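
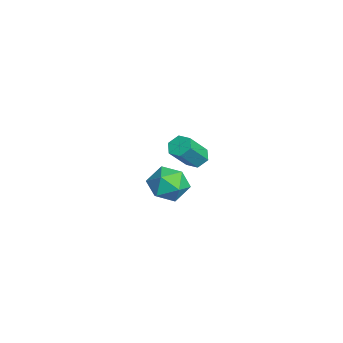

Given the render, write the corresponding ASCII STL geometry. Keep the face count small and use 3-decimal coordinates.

solid 
facet normal 0.011 -0.009 1.000
outer loop
vertex -3.78 -2.633 -1.959
vertex -4.55 -3.62 -1.96
vertex -3.311 -3.793 -1.975
endloop
endfacet
facet normal 0.626 0.243 0.741
outer loop
vertex -3.78 -2.633 -1.959
vertex -3.311 -3.793 -1.975
vertex -2.804 -2.903 -2.694
endloop
endfacet
facet normal 0.478 0.812 0.336
outer loop
vertex -3.78 -2.633 -1.959
vertex -2.804 -2.903 -2.694
vertex -3.73 -2.18 -3.124
endloop
endfacet
facet normal -0.229 0.910 0.344
outer loop
vertex -3.78 -2.633 -1.959
vertex -3.73 -2.18 -3.124
vertex -4.809 -2.623 -2.671
endloop
endfacet
facet normal -0.518 0.403 0.754
outer loop
vertex -3.78 -2.633 -1.959
vertex -4.809 -2.623 -2.671
vertex -4.55 -3.62 -1.96
endloop
endfacet
facet normal 0.911 -0.259 0.322
outer loop
vertex -2.804 -2.903 -2.694
vertex -3.311 -3.793 -1.975
vertex -2.971 -4.057 -3.149
endloop
endfacet
facet normal -0.084 -0.667 0.740
outer loop
vertex -3.311 -3.793 -1.975
vertex -4.55 -3.62 -1.96
vertex -4.05 -4.5 -2.696
endloop
endfacet
facet normal -0.939 0.001 0.343
outer loop
vertex -4.55 -3.62 -1.96
vertex -4.809 -2.623 -2.671
vertex -4.976 -3.777 -3.126
endloop
endfacet
facet normal -0.472 0.821 -0.321
outer loop
vertex -4.809 -2.623 -2.671
vertex -3.73 -2.18 -3.124
vertex -4.469 -2.887 -3.845
endloop
endfacet
facet normal 0.672 0.661 -0.334
outer loop
vertex -3.73 -2.18 -3.124
vertex -2.804 -2.903 -2.694
vertex -3.23 -3.06 -3.86
endloop
endfacet
facet normal 0.229 -0.910 -0.344
outer loop
vertex -4.0 -4.047 -3.861
vertex -2.971 -4.057 -3.149
vertex -4.05 -4.5 -2.696
endloop
endfacet
facet normal -0.478 -0.812 -0.336
outer loop
vertex -4.0 -4.047 -3.861
vertex -4.05 -4.5 -2.696
vertex -4.976 -3.777 -3.126
endloop
endfacet
facet normal -0.626 -0.243 -0.741
outer loop
vertex -4.0 -4.047 -3.861
vertex -4.976 -3.777 -3.126
vertex -4.469 -2.887 -3.845
endloop
endfacet
facet normal -0.011 0.009 -1.000
outer loop
vertex -4.0 -4.047 -3.861
vertex -4.469 -2.887 -3.845
vertex -3.23 -3.06 -3.86
endloop
endfacet
facet normal 0.518 -0.403 -0.754
outer loop
vertex -4.0 -4.047 -3.861
vertex -3.23 -3.06 -3.86
vertex -2.971 -4.057 -3.149
endloop
endfacet
facet normal 0.472 -0.821 0.321
outer loop
vertex -4.05 -4.5 -2.696
vertex -2.971 -4.057 -3.149
vertex -3.311 -3.793 -1.975
endloop
endfacet
facet normal -0.672 -0.661 0.334
outer loop
vertex -4.976 -3.777 -3.126
vertex -4.05 -4.5 -2.696
vertex -4.55 -3.62 -1.96
endloop
endfacet
facet normal -0.911 0.259 -0.322
outer loop
vertex -4.469 -2.887 -3.845
vertex -4.976 -3.777 -3.126
vertex -4.809 -2.623 -2.671
endloop
endfacet
facet normal 0.084 0.667 -0.740
outer loop
vertex -3.23 -3.06 -3.86
vertex -4.469 -2.887 -3.845
vertex -3.73 -2.18 -3.124
endloop
endfacet
facet normal 0.939 -0.001 -0.343
outer loop
vertex -2.971 -4.057 -3.149
vertex -3.23 -3.06 -3.86
vertex -2.804 -2.903 -2.694
endloop
endfacet
facet normal -0.422 0.512 -0.749
outer loop
vertex 2.33 -2.14 2.815
vertex 1.86 -2.627 2.747
vertex 1.749 -2.104 3.167
endloop
endfacet
facet normal 0.304 0.858 0.414
outer loop
vertex 2.33 -2.14 2.815
vertex 1.749 -2.104 3.167
vertex 3.11 -3.086 4.2
endloop
endfacet
facet normal 0.304 0.858 0.414
outer loop
vertex 3.11 -3.086 4.2
vertex 1.749 -2.104 3.167
vertex 2.529 -3.05 4.552
endloop
endfacet
facet normal 0.422 -0.511 0.749
outer loop
vertex 3.11 -3.086 4.2
vertex 2.529 -3.05 4.552
vertex 2.64 -3.573 4.133
endloop
endfacet
facet normal -0.421 0.512 -0.749
outer loop
vertex 1.749 -2.104 3.167
vertex 1.86 -2.627 2.747
vertex 1.279 -2.59 3.099
endloop
endfacet
facet normal -0.587 0.476 0.655
outer loop
vertex 1.749 -2.104 3.167
vertex 1.279 -2.59 3.099
vertex 2.529 -3.05 4.552
endloop
endfacet
facet normal -0.587 0.476 0.655
outer loop
vertex 2.529 -3.05 4.552
vertex 1.279 -2.59 3.099
vertex 2.059 -3.537 4.485
endloop
endfacet
facet normal 0.422 -0.511 0.749
outer loop
vertex 2.529 -3.05 4.552
vertex 2.059 -3.537 4.485
vertex 2.64 -3.573 4.133
endloop
endfacet
facet normal -0.422 0.510 -0.750
outer loop
vertex 1.279 -2.59 3.099
vertex 1.86 -2.627 2.747
vertex 1.39 -3.114 2.68
endloop
endfacet
facet normal -0.892 -0.382 0.241
outer loop
vertex 1.279 -2.59 3.099
vertex 1.39 -3.114 2.68
vertex 2.059 -3.537 4.485
endloop
endfacet
facet normal -0.892 -0.383 0.241
outer loop
vertex 2.059 -3.537 4.485
vertex 1.39 -3.114 2.68
vertex 2.17 -4.06 4.065
endloop
endfacet
facet normal 0.422 -0.512 0.749
outer loop
vertex 2.059 -3.537 4.485
vertex 2.17 -4.06 4.065
vertex 2.64 -3.573 4.133
endloop
endfacet
facet normal -0.422 0.511 -0.749
outer loop
vertex 1.39 -3.114 2.68
vertex 1.86 -2.627 2.747
vertex 1.971 -3.15 2.328
endloop
endfacet
facet normal -0.304 -0.858 -0.414
outer loop
vertex 1.39 -3.114 2.68
vertex 1.971 -3.15 2.328
vertex 2.17 -4.06 4.065
endloop
endfacet
facet normal -0.304 -0.858 -0.414
outer loop
vertex 2.17 -4.06 4.065
vertex 1.971 -3.15 2.328
vertex 2.751 -4.096 3.713
endloop
endfacet
facet normal 0.422 -0.512 0.749
outer loop
vertex 2.17 -4.06 4.065
vertex 2.751 -4.096 3.713
vertex 2.64 -3.573 4.133
endloop
endfacet
facet normal -0.422 0.511 -0.749
outer loop
vertex 1.971 -3.15 2.328
vertex 1.86 -2.627 2.747
vertex 2.441 -2.663 2.395
endloop
endfacet
facet normal 0.587 -0.476 -0.655
outer loop
vertex 1.971 -3.15 2.328
vertex 2.441 -2.663 2.395
vertex 2.751 -4.096 3.713
endloop
endfacet
facet normal 0.587 -0.476 -0.655
outer loop
vertex 2.751 -4.096 3.713
vertex 2.441 -2.663 2.395
vertex 3.221 -3.61 3.781
endloop
endfacet
facet normal 0.421 -0.512 0.749
outer loop
vertex 2.751 -4.096 3.713
vertex 3.221 -3.61 3.781
vertex 2.64 -3.573 4.133
endloop
endfacet
facet normal -0.422 0.512 -0.749
outer loop
vertex 2.441 -2.663 2.395
vertex 1.86 -2.627 2.747
vertex 2.33 -2.14 2.815
endloop
endfacet
facet normal 0.892 0.383 -0.241
outer loop
vertex 2.441 -2.663 2.395
vertex 2.33 -2.14 2.815
vertex 3.221 -3.61 3.781
endloop
endfacet
facet normal 0.892 0.382 -0.241
outer loop
vertex 3.221 -3.61 3.781
vertex 2.33 -2.14 2.815
vertex 3.11 -3.086 4.2
endloop
endfacet
facet normal 0.422 -0.510 0.750
outer loop
vertex 3.221 -3.61 3.781
vertex 3.11 -3.086 4.2
vertex 2.64 -3.573 4.133
endloop
endfacet

endsolid


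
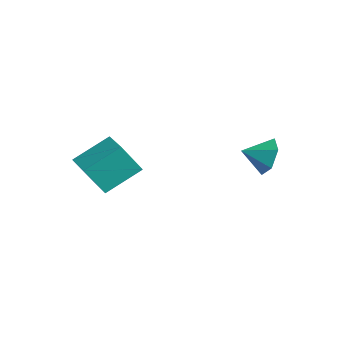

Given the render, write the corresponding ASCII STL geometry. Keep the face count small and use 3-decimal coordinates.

solid 
facet normal 0.234 0.901 -0.366
outer loop
vertex 2.798 3.44 2.577
vertex 2.528 3.842 3.394
vertex 3.428 3.561 3.278
endloop
endfacet
facet normal 0.450 -0.855 -0.257
outer loop
vertex 2.798 3.44 2.577
vertex 3.428 3.561 3.278
vertex 2.252 2.778 3.826
endloop
endfacet
facet normal 0.234 0.901 -0.366
outer loop
vertex 3.428 3.561 3.278
vertex 2.528 3.842 3.394
vertex 3.157 3.963 4.095
endloop
endfacet
facet normal 0.629 -0.594 0.501
outer loop
vertex 3.428 3.561 3.278
vertex 3.157 3.963 4.095
vertex 2.252 2.778 3.826
endloop
endfacet
facet normal 0.233 0.901 -0.365
outer loop
vertex 3.157 3.963 4.095
vertex 2.528 3.842 3.394
vertex 2.257 4.243 4.212
endloop
endfacet
facet normal 0.046 -0.255 0.966
outer loop
vertex 3.157 3.963 4.095
vertex 2.257 4.243 4.212
vertex 2.252 2.778 3.826
endloop
endfacet
facet normal 0.233 0.902 -0.365
outer loop
vertex 2.257 4.243 4.212
vertex 2.528 3.842 3.394
vertex 1.627 4.122 3.511
endloop
endfacet
facet normal -0.717 -0.175 0.675
outer loop
vertex 2.257 4.243 4.212
vertex 1.627 4.122 3.511
vertex 2.252 2.778 3.826
endloop
endfacet
facet normal 0.233 0.901 -0.366
outer loop
vertex 1.627 4.122 3.511
vertex 2.528 3.842 3.394
vertex 1.898 3.72 2.693
endloop
endfacet
facet normal -0.896 -0.436 -0.083
outer loop
vertex 1.627 4.122 3.511
vertex 1.898 3.72 2.693
vertex 2.252 2.778 3.826
endloop
endfacet
facet normal 0.233 0.901 -0.366
outer loop
vertex 1.898 3.72 2.693
vertex 2.528 3.842 3.394
vertex 2.798 3.44 2.577
endloop
endfacet
facet normal -0.312 -0.776 -0.548
outer loop
vertex 1.898 3.72 2.693
vertex 2.798 3.44 2.577
vertex 2.252 2.778 3.826
endloop
endfacet
facet normal -0.994 0.031 -0.100
outer loop
vertex -3.349 -2.353 1.458
vertex -3.398 -0.66 2.465
vertex -3.174 -1.475 -0.01
endloop
endfacet
facet normal 0.024 -0.859 -0.511
outer loop
vertex -1.722 -1.52 0.135
vertex -3.349 -2.353 1.458
vertex -3.174 -1.475 -0.01
endloop
endfacet
facet normal -0.995 0.031 -0.100
outer loop
vertex -3.174 -1.475 -0.01
vertex -3.398 -0.66 2.465
vertex -3.223 0.218 0.996
endloop
endfacet
facet normal 0.101 0.510 -0.854
outer loop
vertex -3.223 0.218 0.996
vertex -1.722 -1.52 0.135
vertex -3.174 -1.475 -0.01
endloop
endfacet
facet normal -0.101 -0.511 0.854
outer loop
vertex -3.349 -2.353 1.458
vertex -1.946 -0.705 2.61
vertex -3.398 -0.66 2.465
endloop
endfacet
facet normal 0.025 -0.859 -0.511
outer loop
vertex -1.897 -2.398 1.604
vertex -3.349 -2.353 1.458
vertex -1.722 -1.52 0.135
endloop
endfacet
facet normal -0.102 -0.510 0.854
outer loop
vertex -1.897 -2.398 1.604
vertex -1.946 -0.705 2.61
vertex -3.349 -2.353 1.458
endloop
endfacet
facet normal -0.024 0.859 0.511
outer loop
vertex -3.398 -0.66 2.465
vertex -1.946 -0.705 2.61
vertex -3.223 0.218 0.996
endloop
endfacet
facet normal 0.102 0.511 -0.854
outer loop
vertex -1.771 0.173 1.142
vertex -1.722 -1.52 0.135
vertex -3.223 0.218 0.996
endloop
endfacet
facet normal -0.025 0.859 0.511
outer loop
vertex -3.223 0.218 0.996
vertex -1.946 -0.705 2.61
vertex -1.771 0.173 1.142
endloop
endfacet
facet normal 0.995 -0.031 0.100
outer loop
vertex -1.771 0.173 1.142
vertex -1.897 -2.398 1.604
vertex -1.722 -1.52 0.135
endloop
endfacet
facet normal 0.994 -0.031 0.100
outer loop
vertex -1.946 -0.705 2.61
vertex -1.897 -2.398 1.604
vertex -1.771 0.173 1.142
endloop
endfacet

endsolid


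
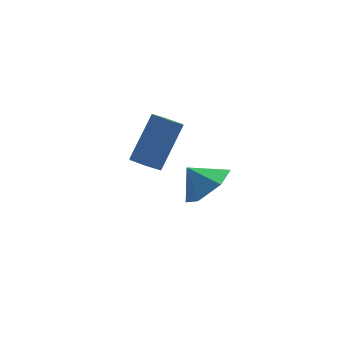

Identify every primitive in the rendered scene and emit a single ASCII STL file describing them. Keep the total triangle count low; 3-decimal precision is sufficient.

solid 
facet normal 0.530 -0.489 -0.693
outer loop
vertex -1.336 -0.951 1.779
vertex -2.144 -0.944 1.156
vertex -1.472 -0.177 1.129
endloop
endfacet
facet normal 0.312 0.642 0.700
outer loop
vertex -1.336 -0.951 1.779
vertex -1.472 -0.177 1.129
vertex -2.716 -0.416 1.904
endloop
endfacet
facet normal 0.530 -0.489 -0.693
outer loop
vertex -1.472 -0.177 1.129
vertex -2.144 -0.944 1.156
vertex -2.28 -0.17 0.506
endloop
endfacet
facet normal -0.101 0.985 0.142
outer loop
vertex -1.472 -0.177 1.129
vertex -2.28 -0.17 0.506
vertex -2.716 -0.416 1.904
endloop
endfacet
facet normal 0.531 -0.489 -0.693
outer loop
vertex -2.28 -0.17 0.506
vertex -2.144 -0.944 1.156
vertex -2.951 -0.937 0.533
endloop
endfacet
facet normal -0.749 0.651 -0.119
outer loop
vertex -2.28 -0.17 0.506
vertex -2.951 -0.937 0.533
vertex -2.716 -0.416 1.904
endloop
endfacet
facet normal 0.530 -0.489 -0.692
outer loop
vertex -2.951 -0.937 0.533
vertex -2.144 -0.944 1.156
vertex -2.816 -1.711 1.183
endloop
endfacet
facet normal -0.984 -0.023 0.177
outer loop
vertex -2.951 -0.937 0.533
vertex -2.816 -1.711 1.183
vertex -2.716 -0.416 1.904
endloop
endfacet
facet normal 0.530 -0.489 -0.693
outer loop
vertex -2.816 -1.711 1.183
vertex -2.144 -0.944 1.156
vertex -2.008 -1.718 1.806
endloop
endfacet
facet normal -0.570 -0.366 0.736
outer loop
vertex -2.816 -1.711 1.183
vertex -2.008 -1.718 1.806
vertex -2.716 -0.416 1.904
endloop
endfacet
facet normal 0.530 -0.489 -0.693
outer loop
vertex -2.008 -1.718 1.806
vertex -2.144 -0.944 1.156
vertex -1.336 -0.951 1.779
endloop
endfacet
facet normal 0.078 -0.033 0.996
outer loop
vertex -2.008 -1.718 1.806
vertex -1.336 -0.951 1.779
vertex -2.716 -0.416 1.904
endloop
endfacet
facet normal -0.549 -0.376 -0.747
outer loop
vertex -2.674 2.191 -0.293
vertex -3.059 2.763 -0.298
vertex -2.495 2.724 -0.693
endloop
endfacet
facet normal 0.794 -0.512 -0.327
outer loop
vertex -2.674 2.191 -0.293
vertex -2.495 2.724 -0.693
vertex -1.515 2.984 1.282
endloop
endfacet
facet normal 0.795 -0.510 -0.327
outer loop
vertex -1.515 2.984 1.282
vertex -2.495 2.724 -0.693
vertex -1.337 3.518 0.882
endloop
endfacet
facet normal 0.550 0.376 0.746
outer loop
vertex -1.515 2.984 1.282
vertex -1.337 3.518 0.882
vertex -1.901 3.557 1.278
endloop
endfacet
facet normal -0.549 -0.376 -0.747
outer loop
vertex -2.495 2.724 -0.693
vertex -3.059 2.763 -0.298
vertex -2.88 3.296 -0.698
endloop
endfacet
facet normal 0.622 0.413 -0.665
outer loop
vertex -2.495 2.724 -0.693
vertex -2.88 3.296 -0.698
vertex -1.337 3.518 0.882
endloop
endfacet
facet normal 0.622 0.414 -0.665
outer loop
vertex -1.337 3.518 0.882
vertex -2.88 3.296 -0.698
vertex -1.722 4.09 0.878
endloop
endfacet
facet normal 0.550 0.375 0.746
outer loop
vertex -1.337 3.518 0.882
vertex -1.722 4.09 0.878
vertex -1.901 3.557 1.278
endloop
endfacet
facet normal -0.550 -0.375 -0.746
outer loop
vertex -2.88 3.296 -0.698
vertex -3.059 2.763 -0.298
vertex -3.445 3.336 -0.302
endloop
endfacet
facet normal -0.172 0.925 -0.339
outer loop
vertex -2.88 3.296 -0.698
vertex -3.445 3.336 -0.302
vertex -1.722 4.09 0.878
endloop
endfacet
facet normal -0.173 0.925 -0.338
outer loop
vertex -1.722 4.09 0.878
vertex -3.445 3.336 -0.302
vertex -2.286 4.129 1.273
endloop
endfacet
facet normal 0.549 0.376 0.747
outer loop
vertex -1.722 4.09 0.878
vertex -2.286 4.129 1.273
vertex -1.901 3.557 1.278
endloop
endfacet
facet normal -0.550 -0.376 -0.746
outer loop
vertex -3.445 3.336 -0.302
vertex -3.059 2.763 -0.298
vertex -3.623 2.802 0.098
endloop
endfacet
facet normal -0.795 0.511 0.328
outer loop
vertex -3.445 3.336 -0.302
vertex -3.623 2.802 0.098
vertex -2.286 4.129 1.273
endloop
endfacet
facet normal -0.795 0.512 0.326
outer loop
vertex -2.286 4.129 1.273
vertex -3.623 2.802 0.098
vertex -2.465 3.596 1.673
endloop
endfacet
facet normal 0.549 0.376 0.747
outer loop
vertex -2.286 4.129 1.273
vertex -2.465 3.596 1.673
vertex -1.901 3.557 1.278
endloop
endfacet
facet normal -0.550 -0.375 -0.746
outer loop
vertex -3.623 2.802 0.098
vertex -3.059 2.763 -0.298
vertex -3.238 2.23 0.102
endloop
endfacet
facet normal -0.621 -0.414 0.665
outer loop
vertex -3.623 2.802 0.098
vertex -3.238 2.23 0.102
vertex -2.465 3.596 1.673
endloop
endfacet
facet normal -0.622 -0.413 0.665
outer loop
vertex -2.465 3.596 1.673
vertex -3.238 2.23 0.102
vertex -2.08 3.024 1.678
endloop
endfacet
facet normal 0.549 0.376 0.747
outer loop
vertex -2.465 3.596 1.673
vertex -2.08 3.024 1.678
vertex -1.901 3.557 1.278
endloop
endfacet
facet normal -0.549 -0.376 -0.747
outer loop
vertex -3.238 2.23 0.102
vertex -3.059 2.763 -0.298
vertex -2.674 2.191 -0.293
endloop
endfacet
facet normal 0.173 -0.925 0.339
outer loop
vertex -3.238 2.23 0.102
vertex -2.674 2.191 -0.293
vertex -2.08 3.024 1.678
endloop
endfacet
facet normal 0.172 -0.925 0.339
outer loop
vertex -2.08 3.024 1.678
vertex -2.674 2.191 -0.293
vertex -1.515 2.984 1.282
endloop
endfacet
facet normal 0.550 0.375 0.746
outer loop
vertex -2.08 3.024 1.678
vertex -1.515 2.984 1.282
vertex -1.901 3.557 1.278
endloop
endfacet

endsolid


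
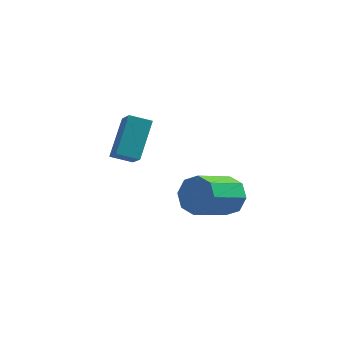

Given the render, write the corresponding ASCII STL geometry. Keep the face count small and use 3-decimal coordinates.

solid 
facet normal 0.609 0.601 -0.517
outer loop
vertex 4.718 -0.731 -0.017
vertex 4.146 -0.791 -0.761
vertex 4.212 -0.219 -0.018
endloop
endfacet
facet normal 0.367 0.364 0.856
outer loop
vertex 4.718 -0.731 -0.017
vertex 4.212 -0.219 -0.018
vertex 3.446 -1.988 1.064
endloop
endfacet
facet normal 0.368 0.364 0.856
outer loop
vertex 3.446 -1.988 1.064
vertex 4.212 -0.219 -0.018
vertex 2.94 -1.477 1.064
endloop
endfacet
facet normal -0.608 -0.602 0.518
outer loop
vertex 3.446 -1.988 1.064
vertex 2.94 -1.477 1.064
vertex 2.874 -2.049 0.321
endloop
endfacet
facet normal 0.608 0.602 -0.517
outer loop
vertex 4.212 -0.219 -0.018
vertex 4.146 -0.791 -0.761
vertex 3.668 -0.043 -0.453
endloop
endfacet
facet normal -0.238 0.760 0.605
outer loop
vertex 4.212 -0.219 -0.018
vertex 3.668 -0.043 -0.453
vertex 2.94 -1.477 1.064
endloop
endfacet
facet normal -0.237 0.760 0.605
outer loop
vertex 2.94 -1.477 1.064
vertex 3.668 -0.043 -0.453
vertex 2.396 -1.3 0.628
endloop
endfacet
facet normal -0.610 -0.601 0.517
outer loop
vertex 2.94 -1.477 1.064
vertex 2.396 -1.3 0.628
vertex 2.874 -2.049 0.321
endloop
endfacet
facet normal 0.608 0.602 -0.518
outer loop
vertex 3.668 -0.043 -0.453
vertex 4.146 -0.791 -0.761
vertex 3.403 -0.305 -1.069
endloop
endfacet
facet normal -0.703 0.711 -0.000
outer loop
vertex 3.668 -0.043 -0.453
vertex 3.403 -0.305 -1.069
vertex 2.396 -1.3 0.628
endloop
endfacet
facet normal -0.703 0.711 -0.000
outer loop
vertex 2.396 -1.3 0.628
vertex 3.403 -0.305 -1.069
vertex 2.131 -1.562 0.013
endloop
endfacet
facet normal -0.609 -0.601 0.518
outer loop
vertex 2.396 -1.3 0.628
vertex 2.131 -1.562 0.013
vertex 2.874 -2.049 0.321
endloop
endfacet
facet normal 0.608 0.602 -0.518
outer loop
vertex 3.403 -0.305 -1.069
vertex 4.146 -0.791 -0.761
vertex 3.574 -0.852 -1.504
endloop
endfacet
facet normal -0.757 0.245 -0.606
outer loop
vertex 3.403 -0.305 -1.069
vertex 3.574 -0.852 -1.504
vertex 2.131 -1.562 0.013
endloop
endfacet
facet normal -0.757 0.246 -0.605
outer loop
vertex 2.131 -1.562 0.013
vertex 3.574 -0.852 -1.504
vertex 2.302 -2.109 -0.423
endloop
endfacet
facet normal -0.609 -0.602 0.517
outer loop
vertex 2.131 -1.562 0.013
vertex 2.302 -2.109 -0.423
vertex 2.874 -2.049 0.321
endloop
endfacet
facet normal 0.608 0.602 -0.518
outer loop
vertex 3.574 -0.852 -1.504
vertex 4.146 -0.791 -0.761
vertex 4.08 -1.363 -1.504
endloop
endfacet
facet normal -0.368 -0.364 -0.856
outer loop
vertex 3.574 -0.852 -1.504
vertex 4.08 -1.363 -1.504
vertex 2.302 -2.109 -0.423
endloop
endfacet
facet normal -0.367 -0.365 -0.856
outer loop
vertex 2.302 -2.109 -0.423
vertex 4.08 -1.363 -1.504
vertex 2.808 -2.621 -0.422
endloop
endfacet
facet normal -0.609 -0.601 0.517
outer loop
vertex 2.302 -2.109 -0.423
vertex 2.808 -2.621 -0.422
vertex 2.874 -2.049 0.321
endloop
endfacet
facet normal 0.610 0.601 -0.517
outer loop
vertex 4.08 -1.363 -1.504
vertex 4.146 -0.791 -0.761
vertex 4.624 -1.54 -1.068
endloop
endfacet
facet normal 0.237 -0.760 -0.605
outer loop
vertex 4.08 -1.363 -1.504
vertex 4.624 -1.54 -1.068
vertex 2.808 -2.621 -0.422
endloop
endfacet
facet normal 0.237 -0.760 -0.605
outer loop
vertex 2.808 -2.621 -0.422
vertex 4.624 -1.54 -1.068
vertex 3.352 -2.797 0.013
endloop
endfacet
facet normal -0.608 -0.602 0.517
outer loop
vertex 2.808 -2.621 -0.422
vertex 3.352 -2.797 0.013
vertex 2.874 -2.049 0.321
endloop
endfacet
facet normal 0.609 0.601 -0.518
outer loop
vertex 4.624 -1.54 -1.068
vertex 4.146 -0.791 -0.761
vertex 4.889 -1.278 -0.453
endloop
endfacet
facet normal 0.703 -0.711 0.000
outer loop
vertex 4.624 -1.54 -1.068
vertex 4.889 -1.278 -0.453
vertex 3.352 -2.797 0.013
endloop
endfacet
facet normal 0.703 -0.711 0.000
outer loop
vertex 3.352 -2.797 0.013
vertex 4.889 -1.278 -0.453
vertex 3.617 -2.535 0.629
endloop
endfacet
facet normal -0.608 -0.602 0.518
outer loop
vertex 3.352 -2.797 0.013
vertex 3.617 -2.535 0.629
vertex 2.874 -2.049 0.321
endloop
endfacet
facet normal 0.609 0.602 -0.517
outer loop
vertex 4.889 -1.278 -0.453
vertex 4.146 -0.791 -0.761
vertex 4.718 -0.731 -0.017
endloop
endfacet
facet normal 0.757 -0.246 0.605
outer loop
vertex 4.889 -1.278 -0.453
vertex 4.718 -0.731 -0.017
vertex 3.617 -2.535 0.629
endloop
endfacet
facet normal 0.757 -0.245 0.606
outer loop
vertex 3.617 -2.535 0.629
vertex 4.718 -0.731 -0.017
vertex 3.446 -1.988 1.064
endloop
endfacet
facet normal -0.608 -0.602 0.518
outer loop
vertex 3.617 -2.535 0.629
vertex 3.446 -1.988 1.064
vertex 2.874 -2.049 0.321
endloop
endfacet
facet normal -0.945 0.002 0.328
outer loop
vertex -0.06 3.035 1.179
vertex -0.428 4.098 0.113
vertex -0.524 1.544 -0.149
endloop
endfacet
facet normal 0.237 -0.686 0.688
outer loop
vertex 0.468 1.542 -0.493
vertex -0.06 3.035 1.179
vertex -0.524 1.544 -0.149
endloop
endfacet
facet normal -0.945 0.002 0.328
outer loop
vertex -0.524 1.544 -0.149
vertex -0.428 4.098 0.113
vertex -0.892 2.607 -1.215
endloop
endfacet
facet normal -0.226 -0.728 -0.648
outer loop
vertex -0.892 2.607 -1.215
vertex 0.468 1.542 -0.493
vertex -0.524 1.544 -0.149
endloop
endfacet
facet normal 0.226 0.728 0.648
outer loop
vertex -0.06 3.035 1.179
vertex 0.564 4.096 -0.231
vertex -0.428 4.098 0.113
endloop
endfacet
facet normal 0.237 -0.686 0.688
outer loop
vertex 0.932 3.033 0.835
vertex -0.06 3.035 1.179
vertex 0.468 1.542 -0.493
endloop
endfacet
facet normal 0.226 0.728 0.648
outer loop
vertex 0.932 3.033 0.835
vertex 0.564 4.096 -0.231
vertex -0.06 3.035 1.179
endloop
endfacet
facet normal -0.237 0.686 -0.688
outer loop
vertex -0.428 4.098 0.113
vertex 0.564 4.096 -0.231
vertex -0.892 2.607 -1.215
endloop
endfacet
facet normal -0.226 -0.728 -0.648
outer loop
vertex 0.1 2.605 -1.559
vertex 0.468 1.542 -0.493
vertex -0.892 2.607 -1.215
endloop
endfacet
facet normal -0.237 0.686 -0.688
outer loop
vertex -0.892 2.607 -1.215
vertex 0.564 4.096 -0.231
vertex 0.1 2.605 -1.559
endloop
endfacet
facet normal 0.945 -0.002 -0.328
outer loop
vertex 0.1 2.605 -1.559
vertex 0.932 3.033 0.835
vertex 0.468 1.542 -0.493
endloop
endfacet
facet normal 0.945 -0.002 -0.328
outer loop
vertex 0.564 4.096 -0.231
vertex 0.932 3.033 0.835
vertex 0.1 2.605 -1.559
endloop
endfacet

endsolid


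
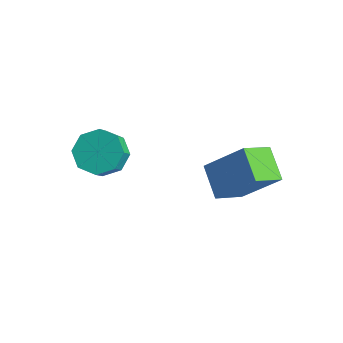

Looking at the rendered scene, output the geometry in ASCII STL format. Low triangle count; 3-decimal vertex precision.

solid 
facet normal -0.608 -0.336 -0.719
outer loop
vertex -0.246 2.319 0.39
vertex -0.095 3.59 -0.332
vertex 0.935 1.76 -0.348
endloop
endfacet
facet normal -0.102 -0.865 0.491
outer loop
vertex 2.255 2.49 1.212
vertex -0.246 2.319 0.39
vertex 0.935 1.76 -0.348
endloop
endfacet
facet normal -0.609 -0.336 -0.719
outer loop
vertex 0.935 1.76 -0.348
vertex -0.095 3.59 -0.332
vertex 1.085 3.031 -1.07
endloop
endfacet
facet normal 0.787 -0.372 -0.492
outer loop
vertex 1.085 3.031 -1.07
vertex 2.255 2.49 1.212
vertex 0.935 1.76 -0.348
endloop
endfacet
facet normal -0.787 0.373 0.492
outer loop
vertex -0.246 2.319 0.39
vertex 1.225 4.32 1.228
vertex -0.095 3.59 -0.332
endloop
endfacet
facet normal -0.102 -0.865 0.491
outer loop
vertex 1.075 3.049 1.95
vertex -0.246 2.319 0.39
vertex 2.255 2.49 1.212
endloop
endfacet
facet normal -0.787 0.372 0.492
outer loop
vertex 1.075 3.049 1.95
vertex 1.225 4.32 1.228
vertex -0.246 2.319 0.39
endloop
endfacet
facet normal 0.102 0.865 -0.491
outer loop
vertex -0.095 3.59 -0.332
vertex 1.225 4.32 1.228
vertex 1.085 3.031 -1.07
endloop
endfacet
facet normal 0.787 -0.373 -0.492
outer loop
vertex 2.406 3.761 0.49
vertex 2.255 2.49 1.212
vertex 1.085 3.031 -1.07
endloop
endfacet
facet normal 0.102 0.865 -0.491
outer loop
vertex 1.085 3.031 -1.07
vertex 1.225 4.32 1.228
vertex 2.406 3.761 0.49
endloop
endfacet
facet normal 0.609 0.336 0.719
outer loop
vertex 2.406 3.761 0.49
vertex 1.075 3.049 1.95
vertex 2.255 2.49 1.212
endloop
endfacet
facet normal 0.608 0.336 0.719
outer loop
vertex 1.225 4.32 1.228
vertex 1.075 3.049 1.95
vertex 2.406 3.761 0.49
endloop
endfacet
facet normal -0.324 0.584 -0.744
outer loop
vertex -2.389 -0.823 0.425
vertex -2.887 -0.269 1.077
vertex -1.974 -0.25 0.694
endloop
endfacet
facet normal 0.771 -0.293 -0.566
outer loop
vertex -2.389 -0.823 0.425
vertex -1.974 -0.25 0.694
vertex -2.055 -1.425 1.191
endloop
endfacet
facet normal 0.771 -0.292 -0.565
outer loop
vertex -2.055 -1.425 1.191
vertex -1.974 -0.25 0.694
vertex -1.64 -0.852 1.461
endloop
endfacet
facet normal 0.323 -0.585 0.744
outer loop
vertex -2.055 -1.425 1.191
vertex -1.64 -0.852 1.461
vertex -2.553 -0.871 1.843
endloop
endfacet
facet normal -0.324 0.584 -0.744
outer loop
vertex -1.974 -0.25 0.694
vertex -2.887 -0.269 1.077
vertex -2.093 0.313 1.188
endloop
endfacet
facet normal 0.933 0.328 -0.149
outer loop
vertex -1.974 -0.25 0.694
vertex -2.093 0.313 1.188
vertex -1.64 -0.852 1.461
endloop
endfacet
facet normal 0.933 0.328 -0.148
outer loop
vertex -1.64 -0.852 1.461
vertex -2.093 0.313 1.188
vertex -1.76 -0.289 1.954
endloop
endfacet
facet normal 0.324 -0.583 0.745
outer loop
vertex -1.64 -0.852 1.461
vertex -1.76 -0.289 1.954
vertex -2.553 -0.871 1.843
endloop
endfacet
facet normal -0.325 0.585 -0.744
outer loop
vertex -2.093 0.313 1.188
vertex -2.887 -0.269 1.077
vertex -2.678 0.534 1.617
endloop
endfacet
facet normal 0.548 0.757 0.357
outer loop
vertex -2.093 0.313 1.188
vertex -2.678 0.534 1.617
vertex -1.76 -0.289 1.954
endloop
endfacet
facet normal 0.548 0.757 0.356
outer loop
vertex -1.76 -0.289 1.954
vertex -2.678 0.534 1.617
vertex -2.344 -0.068 2.383
endloop
endfacet
facet normal 0.325 -0.585 0.743
outer loop
vertex -1.76 -0.289 1.954
vertex -2.344 -0.068 2.383
vertex -2.553 -0.871 1.843
endloop
endfacet
facet normal -0.324 0.585 -0.744
outer loop
vertex -2.678 0.534 1.617
vertex -2.887 -0.269 1.077
vertex -3.385 0.285 1.729
endloop
endfacet
facet normal -0.158 0.742 0.652
outer loop
vertex -2.678 0.534 1.617
vertex -3.385 0.285 1.729
vertex -2.344 -0.068 2.383
endloop
endfacet
facet normal -0.158 0.742 0.652
outer loop
vertex -2.344 -0.068 2.383
vertex -3.385 0.285 1.729
vertex -3.051 -0.317 2.495
endloop
endfacet
facet normal 0.324 -0.585 0.744
outer loop
vertex -2.344 -0.068 2.383
vertex -3.051 -0.317 2.495
vertex -2.553 -0.871 1.843
endloop
endfacet
facet normal -0.323 0.585 -0.744
outer loop
vertex -3.385 0.285 1.729
vertex -2.887 -0.269 1.077
vertex -3.8 -0.288 1.459
endloop
endfacet
facet normal -0.771 0.292 0.566
outer loop
vertex -3.385 0.285 1.729
vertex -3.8 -0.288 1.459
vertex -3.051 -0.317 2.495
endloop
endfacet
facet normal -0.771 0.293 0.566
outer loop
vertex -3.051 -0.317 2.495
vertex -3.8 -0.288 1.459
vertex -3.466 -0.89 2.226
endloop
endfacet
facet normal 0.324 -0.584 0.744
outer loop
vertex -3.051 -0.317 2.495
vertex -3.466 -0.89 2.226
vertex -2.553 -0.871 1.843
endloop
endfacet
facet normal -0.324 0.583 -0.745
outer loop
vertex -3.8 -0.288 1.459
vertex -2.887 -0.269 1.077
vertex -3.68 -0.851 0.966
endloop
endfacet
facet normal -0.933 -0.329 0.148
outer loop
vertex -3.8 -0.288 1.459
vertex -3.68 -0.851 0.966
vertex -3.466 -0.89 2.226
endloop
endfacet
facet normal -0.933 -0.327 0.148
outer loop
vertex -3.466 -0.89 2.226
vertex -3.68 -0.851 0.966
vertex -3.347 -1.453 1.732
endloop
endfacet
facet normal 0.324 -0.584 0.744
outer loop
vertex -3.466 -0.89 2.226
vertex -3.347 -1.453 1.732
vertex -2.553 -0.871 1.843
endloop
endfacet
facet normal -0.325 0.585 -0.743
outer loop
vertex -3.68 -0.851 0.966
vertex -2.887 -0.269 1.077
vertex -3.096 -1.072 0.537
endloop
endfacet
facet normal -0.548 -0.757 -0.356
outer loop
vertex -3.68 -0.851 0.966
vertex -3.096 -1.072 0.537
vertex -3.347 -1.453 1.732
endloop
endfacet
facet normal -0.547 -0.757 -0.356
outer loop
vertex -3.347 -1.453 1.732
vertex -3.096 -1.072 0.537
vertex -2.762 -1.674 1.303
endloop
endfacet
facet normal 0.325 -0.585 0.744
outer loop
vertex -3.347 -1.453 1.732
vertex -2.762 -1.674 1.303
vertex -2.553 -0.871 1.843
endloop
endfacet
facet normal -0.324 0.585 -0.744
outer loop
vertex -3.096 -1.072 0.537
vertex -2.887 -0.269 1.077
vertex -2.389 -0.823 0.425
endloop
endfacet
facet normal 0.158 -0.742 -0.652
outer loop
vertex -3.096 -1.072 0.537
vertex -2.389 -0.823 0.425
vertex -2.762 -1.674 1.303
endloop
endfacet
facet normal 0.158 -0.742 -0.652
outer loop
vertex -2.762 -1.674 1.303
vertex -2.389 -0.823 0.425
vertex -2.055 -1.425 1.191
endloop
endfacet
facet normal 0.324 -0.585 0.744
outer loop
vertex -2.762 -1.674 1.303
vertex -2.055 -1.425 1.191
vertex -2.553 -0.871 1.843
endloop
endfacet

endsolid


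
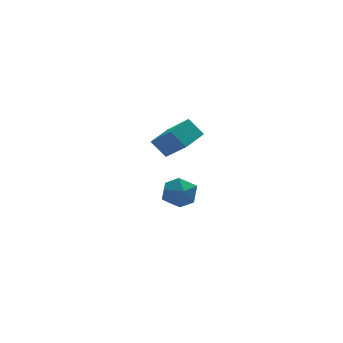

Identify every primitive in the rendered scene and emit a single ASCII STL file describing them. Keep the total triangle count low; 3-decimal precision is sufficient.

solid 
facet normal -0.039 0.996 0.076
outer loop
vertex 1.281 1.056 -3.668
vertex 0.78 0.971 -2.808
vertex 1.778 1.01 -2.803
endloop
endfacet
facet normal 0.548 0.791 -0.273
outer loop
vertex 1.281 1.056 -3.668
vertex 1.778 1.01 -2.803
vertex 2.112 0.505 -3.597
endloop
endfacet
facet normal 0.346 0.413 -0.843
outer loop
vertex 1.281 1.056 -3.668
vertex 2.112 0.505 -3.597
vertex 1.32 0.153 -4.094
endloop
endfacet
facet normal -0.368 0.384 -0.847
outer loop
vertex 1.281 1.056 -3.668
vertex 1.32 0.153 -4.094
vertex 0.497 0.441 -3.606
endloop
endfacet
facet normal -0.606 0.745 -0.280
outer loop
vertex 1.281 1.056 -3.668
vertex 0.497 0.441 -3.606
vertex 0.78 0.971 -2.808
endloop
endfacet
facet normal 0.920 0.359 0.158
outer loop
vertex 2.112 0.505 -3.597
vertex 1.778 1.01 -2.803
vertex 2.123 0.079 -2.694
endloop
endfacet
facet normal -0.031 0.692 0.721
outer loop
vertex 1.778 1.01 -2.803
vertex 0.78 0.971 -2.808
vertex 1.3 0.367 -2.206
endloop
endfacet
facet normal -0.947 0.286 0.146
outer loop
vertex 0.78 0.971 -2.808
vertex 0.497 0.441 -3.606
vertex 0.508 0.015 -2.703
endloop
endfacet
facet normal -0.562 -0.299 -0.771
outer loop
vertex 0.497 0.441 -3.606
vertex 1.32 0.153 -4.094
vertex 0.842 -0.49 -3.497
endloop
endfacet
facet normal 0.592 -0.253 -0.765
outer loop
vertex 1.32 0.153 -4.094
vertex 2.112 0.505 -3.597
vertex 1.84 -0.451 -3.492
endloop
endfacet
facet normal 0.368 -0.384 0.847
outer loop
vertex 1.339 -0.536 -2.632
vertex 2.123 0.079 -2.694
vertex 1.3 0.367 -2.206
endloop
endfacet
facet normal -0.346 -0.413 0.843
outer loop
vertex 1.339 -0.536 -2.632
vertex 1.3 0.367 -2.206
vertex 0.508 0.015 -2.703
endloop
endfacet
facet normal -0.548 -0.791 0.273
outer loop
vertex 1.339 -0.536 -2.632
vertex 0.508 0.015 -2.703
vertex 0.842 -0.49 -3.497
endloop
endfacet
facet normal 0.039 -0.996 -0.076
outer loop
vertex 1.339 -0.536 -2.632
vertex 0.842 -0.49 -3.497
vertex 1.84 -0.451 -3.492
endloop
endfacet
facet normal 0.606 -0.745 0.280
outer loop
vertex 1.339 -0.536 -2.632
vertex 1.84 -0.451 -3.492
vertex 2.123 0.079 -2.694
endloop
endfacet
facet normal 0.562 0.299 0.771
outer loop
vertex 1.3 0.367 -2.206
vertex 2.123 0.079 -2.694
vertex 1.778 1.01 -2.803
endloop
endfacet
facet normal -0.592 0.253 0.765
outer loop
vertex 0.508 0.015 -2.703
vertex 1.3 0.367 -2.206
vertex 0.78 0.971 -2.808
endloop
endfacet
facet normal -0.920 -0.359 -0.158
outer loop
vertex 0.842 -0.49 -3.497
vertex 0.508 0.015 -2.703
vertex 0.497 0.441 -3.606
endloop
endfacet
facet normal 0.031 -0.692 -0.721
outer loop
vertex 1.84 -0.451 -3.492
vertex 0.842 -0.49 -3.497
vertex 1.32 0.153 -4.094
endloop
endfacet
facet normal 0.947 -0.286 -0.146
outer loop
vertex 2.123 0.079 -2.694
vertex 1.84 -0.451 -3.492
vertex 2.112 0.505 -3.597
endloop
endfacet
facet normal -0.747 -0.634 -0.198
outer loop
vertex 0.477 -4.625 2.529
vertex -0.114 -4.179 3.329
vertex -0.187 -3.491 1.405
endloop
endfacet
facet normal 0.543 -0.409 -0.734
outer loop
vertex 0.814 -2.641 1.671
vertex 0.477 -4.625 2.529
vertex -0.187 -3.491 1.405
endloop
endfacet
facet normal -0.747 -0.635 -0.199
outer loop
vertex -0.187 -3.491 1.405
vertex -0.114 -4.179 3.329
vertex -0.779 -3.045 2.205
endloop
endfacet
facet normal -0.384 0.656 -0.650
outer loop
vertex -0.779 -3.045 2.205
vertex 0.814 -2.641 1.671
vertex -0.187 -3.491 1.405
endloop
endfacet
facet normal 0.384 -0.656 0.650
outer loop
vertex 0.477 -4.625 2.529
vertex 0.887 -3.329 3.595
vertex -0.114 -4.179 3.329
endloop
endfacet
facet normal 0.542 -0.409 -0.734
outer loop
vertex 1.479 -3.775 2.795
vertex 0.477 -4.625 2.529
vertex 0.814 -2.641 1.671
endloop
endfacet
facet normal 0.384 -0.656 0.650
outer loop
vertex 1.479 -3.775 2.795
vertex 0.887 -3.329 3.595
vertex 0.477 -4.625 2.529
endloop
endfacet
facet normal -0.542 0.409 0.734
outer loop
vertex -0.114 -4.179 3.329
vertex 0.887 -3.329 3.595
vertex -0.779 -3.045 2.205
endloop
endfacet
facet normal -0.384 0.656 -0.650
outer loop
vertex 0.223 -2.195 2.471
vertex 0.814 -2.641 1.671
vertex -0.779 -3.045 2.205
endloop
endfacet
facet normal -0.542 0.410 0.734
outer loop
vertex -0.779 -3.045 2.205
vertex 0.887 -3.329 3.595
vertex 0.223 -2.195 2.471
endloop
endfacet
facet normal 0.747 0.635 0.198
outer loop
vertex 0.223 -2.195 2.471
vertex 1.479 -3.775 2.795
vertex 0.814 -2.641 1.671
endloop
endfacet
facet normal 0.747 0.635 0.199
outer loop
vertex 0.887 -3.329 3.595
vertex 1.479 -3.775 2.795
vertex 0.223 -2.195 2.471
endloop
endfacet

endsolid


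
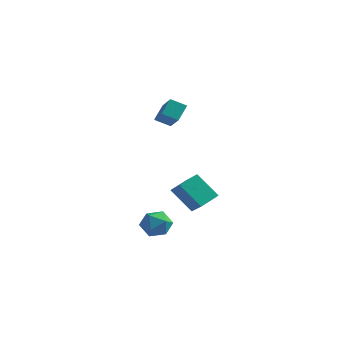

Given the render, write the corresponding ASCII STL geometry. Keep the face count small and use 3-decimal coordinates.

solid 
facet normal -0.686 -0.032 0.726
outer loop
vertex 2.741 -1.389 -0.208
vertex 3.12 -0.437 0.192
vertex 1.902 -0.734 -0.972
endloop
endfacet
facet normal -0.344 -0.865 -0.364
outer loop
vertex 2.98 -0.683 -2.112
vertex 2.741 -1.389 -0.208
vertex 1.902 -0.734 -0.972
endloop
endfacet
facet normal -0.686 -0.032 0.726
outer loop
vertex 1.902 -0.734 -0.972
vertex 3.12 -0.437 0.192
vertex 2.281 0.218 -0.572
endloop
endfacet
facet normal -0.640 0.500 -0.583
outer loop
vertex 2.281 0.218 -0.572
vertex 2.98 -0.683 -2.112
vertex 1.902 -0.734 -0.972
endloop
endfacet
facet normal 0.640 -0.500 0.583
outer loop
vertex 2.741 -1.389 -0.208
vertex 4.198 -0.386 -0.948
vertex 3.12 -0.437 0.192
endloop
endfacet
facet normal -0.344 -0.865 -0.364
outer loop
vertex 3.819 -1.338 -1.348
vertex 2.741 -1.389 -0.208
vertex 2.98 -0.683 -2.112
endloop
endfacet
facet normal 0.640 -0.500 0.583
outer loop
vertex 3.819 -1.338 -1.348
vertex 4.198 -0.386 -0.948
vertex 2.741 -1.389 -0.208
endloop
endfacet
facet normal 0.344 0.865 0.364
outer loop
vertex 3.12 -0.437 0.192
vertex 4.198 -0.386 -0.948
vertex 2.281 0.218 -0.572
endloop
endfacet
facet normal -0.640 0.500 -0.583
outer loop
vertex 3.359 0.269 -1.712
vertex 2.98 -0.683 -2.112
vertex 2.281 0.218 -0.572
endloop
endfacet
facet normal 0.344 0.865 0.364
outer loop
vertex 2.281 0.218 -0.572
vertex 4.198 -0.386 -0.948
vertex 3.359 0.269 -1.712
endloop
endfacet
facet normal 0.686 0.032 -0.726
outer loop
vertex 3.359 0.269 -1.712
vertex 3.819 -1.338 -1.348
vertex 2.98 -0.683 -2.112
endloop
endfacet
facet normal 0.686 0.032 -0.726
outer loop
vertex 4.198 -0.386 -0.948
vertex 3.819 -1.338 -1.348
vertex 3.359 0.269 -1.712
endloop
endfacet
facet normal -0.727 -0.362 0.584
outer loop
vertex 1.549 -2.337 -1.909
vertex 1.565 -3.042 -2.327
vertex 2.045 -2.945 -1.669
endloop
endfacet
facet normal -0.324 0.106 0.940
outer loop
vertex 1.549 -2.337 -1.909
vertex 2.045 -2.945 -1.669
vertex 2.314 -2.17 -1.664
endloop
endfacet
facet normal -0.348 0.728 0.590
outer loop
vertex 1.549 -2.337 -1.909
vertex 2.314 -2.17 -1.664
vertex 2.0 -1.789 -2.319
endloop
endfacet
facet normal -0.766 0.643 0.017
outer loop
vertex 1.549 -2.337 -1.909
vertex 2.0 -1.789 -2.319
vertex 1.538 -2.328 -2.729
endloop
endfacet
facet normal -0.999 -0.030 0.013
outer loop
vertex 1.549 -2.337 -1.909
vertex 1.538 -2.328 -2.729
vertex 1.565 -3.042 -2.327
endloop
endfacet
facet normal 0.350 -0.128 0.928
outer loop
vertex 2.314 -2.17 -1.664
vertex 2.045 -2.945 -1.669
vertex 2.802 -2.772 -1.931
endloop
endfacet
facet normal -0.301 -0.887 0.351
outer loop
vertex 2.045 -2.945 -1.669
vertex 1.565 -3.042 -2.327
vertex 2.34 -3.311 -2.341
endloop
endfacet
facet normal -0.743 -0.349 -0.571
outer loop
vertex 1.565 -3.042 -2.327
vertex 1.538 -2.328 -2.729
vertex 2.026 -2.93 -2.996
endloop
endfacet
facet normal -0.364 0.741 -0.564
outer loop
vertex 1.538 -2.328 -2.729
vertex 2.0 -1.789 -2.319
vertex 2.295 -2.155 -2.991
endloop
endfacet
facet normal 0.312 0.879 0.362
outer loop
vertex 2.0 -1.789 -2.319
vertex 2.314 -2.17 -1.664
vertex 2.775 -2.058 -2.333
endloop
endfacet
facet normal 0.766 -0.643 -0.017
outer loop
vertex 2.791 -2.763 -2.751
vertex 2.802 -2.772 -1.931
vertex 2.34 -3.311 -2.341
endloop
endfacet
facet normal 0.348 -0.728 -0.590
outer loop
vertex 2.791 -2.763 -2.751
vertex 2.34 -3.311 -2.341
vertex 2.026 -2.93 -2.996
endloop
endfacet
facet normal 0.324 -0.106 -0.940
outer loop
vertex 2.791 -2.763 -2.751
vertex 2.026 -2.93 -2.996
vertex 2.295 -2.155 -2.991
endloop
endfacet
facet normal 0.727 0.362 -0.584
outer loop
vertex 2.791 -2.763 -2.751
vertex 2.295 -2.155 -2.991
vertex 2.775 -2.058 -2.333
endloop
endfacet
facet normal 0.999 0.030 -0.013
outer loop
vertex 2.791 -2.763 -2.751
vertex 2.775 -2.058 -2.333
vertex 2.802 -2.772 -1.931
endloop
endfacet
facet normal 0.364 -0.741 0.564
outer loop
vertex 2.34 -3.311 -2.341
vertex 2.802 -2.772 -1.931
vertex 2.045 -2.945 -1.669
endloop
endfacet
facet normal -0.312 -0.879 -0.362
outer loop
vertex 2.026 -2.93 -2.996
vertex 2.34 -3.311 -2.341
vertex 1.565 -3.042 -2.327
endloop
endfacet
facet normal -0.350 0.128 -0.928
outer loop
vertex 2.295 -2.155 -2.991
vertex 2.026 -2.93 -2.996
vertex 1.538 -2.328 -2.729
endloop
endfacet
facet normal 0.301 0.887 -0.351
outer loop
vertex 2.775 -2.058 -2.333
vertex 2.295 -2.155 -2.991
vertex 2.0 -1.789 -2.319
endloop
endfacet
facet normal 0.743 0.349 0.571
outer loop
vertex 2.802 -2.772 -1.931
vertex 2.775 -2.058 -2.333
vertex 2.314 -2.17 -1.664
endloop
endfacet
facet normal -0.807 -0.377 0.454
outer loop
vertex 1.64 -0.275 4.595
vertex 0.729 0.636 3.732
vertex 1.584 -0.976 3.914
endloop
endfacet
facet normal 0.587 -0.588 0.557
outer loop
vertex 2.271 -0.656 3.528
vertex 1.64 -0.275 4.595
vertex 1.584 -0.976 3.914
endloop
endfacet
facet normal -0.808 -0.377 0.453
outer loop
vertex 1.584 -0.976 3.914
vertex 0.729 0.636 3.732
vertex 0.674 -0.066 3.05
endloop
endfacet
facet normal -0.057 -0.717 -0.695
outer loop
vertex 0.674 -0.066 3.05
vertex 2.271 -0.656 3.528
vertex 1.584 -0.976 3.914
endloop
endfacet
facet normal 0.057 0.716 0.696
outer loop
vertex 1.64 -0.275 4.595
vertex 1.416 0.956 3.346
vertex 0.729 0.636 3.732
endloop
endfacet
facet normal 0.587 -0.587 0.557
outer loop
vertex 2.326 0.046 4.21
vertex 1.64 -0.275 4.595
vertex 2.271 -0.656 3.528
endloop
endfacet
facet normal 0.055 0.716 0.696
outer loop
vertex 2.326 0.046 4.21
vertex 1.416 0.956 3.346
vertex 1.64 -0.275 4.595
endloop
endfacet
facet normal -0.587 0.587 -0.557
outer loop
vertex 0.729 0.636 3.732
vertex 1.416 0.956 3.346
vertex 0.674 -0.066 3.05
endloop
endfacet
facet normal -0.056 -0.716 -0.696
outer loop
vertex 1.36 0.255 2.665
vertex 2.271 -0.656 3.528
vertex 0.674 -0.066 3.05
endloop
endfacet
facet normal -0.587 0.588 -0.557
outer loop
vertex 0.674 -0.066 3.05
vertex 1.416 0.956 3.346
vertex 1.36 0.255 2.665
endloop
endfacet
facet normal 0.807 0.377 -0.454
outer loop
vertex 1.36 0.255 2.665
vertex 2.326 0.046 4.21
vertex 2.271 -0.656 3.528
endloop
endfacet
facet normal 0.808 0.377 -0.454
outer loop
vertex 1.416 0.956 3.346
vertex 2.326 0.046 4.21
vertex 1.36 0.255 2.665
endloop
endfacet

endsolid


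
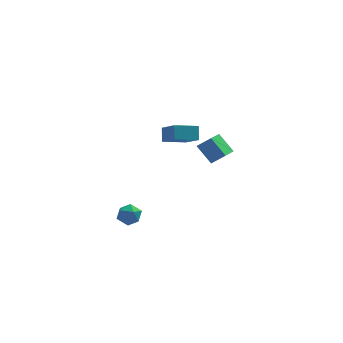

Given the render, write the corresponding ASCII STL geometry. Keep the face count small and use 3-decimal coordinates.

solid 
facet normal -0.532 0.483 0.695
outer loop
vertex 2.145 0.986 1.692
vertex 2.713 2.482 1.088
vertex 1.366 1.029 1.066
endloop
endfacet
facet normal -0.332 -0.874 0.353
outer loop
vertex 2.127 0.338 0.072
vertex 2.145 0.986 1.692
vertex 1.366 1.029 1.066
endloop
endfacet
facet normal -0.532 0.483 0.695
outer loop
vertex 1.366 1.029 1.066
vertex 2.713 2.482 1.088
vertex 1.934 2.525 0.462
endloop
endfacet
facet normal -0.779 0.043 -0.626
outer loop
vertex 1.934 2.525 0.462
vertex 2.127 0.338 0.072
vertex 1.366 1.029 1.066
endloop
endfacet
facet normal 0.779 -0.043 0.626
outer loop
vertex 2.145 0.986 1.692
vertex 3.474 1.791 0.094
vertex 2.713 2.482 1.088
endloop
endfacet
facet normal -0.332 -0.874 0.353
outer loop
vertex 2.906 0.295 0.698
vertex 2.145 0.986 1.692
vertex 2.127 0.338 0.072
endloop
endfacet
facet normal 0.779 -0.043 0.626
outer loop
vertex 2.906 0.295 0.698
vertex 3.474 1.791 0.094
vertex 2.145 0.986 1.692
endloop
endfacet
facet normal 0.332 0.874 -0.353
outer loop
vertex 2.713 2.482 1.088
vertex 3.474 1.791 0.094
vertex 1.934 2.525 0.462
endloop
endfacet
facet normal -0.779 0.043 -0.626
outer loop
vertex 2.695 1.834 -0.532
vertex 2.127 0.338 0.072
vertex 1.934 2.525 0.462
endloop
endfacet
facet normal 0.332 0.874 -0.353
outer loop
vertex 1.934 2.525 0.462
vertex 3.474 1.791 0.094
vertex 2.695 1.834 -0.532
endloop
endfacet
facet normal 0.532 -0.483 -0.695
outer loop
vertex 2.695 1.834 -0.532
vertex 2.906 0.295 0.698
vertex 2.127 0.338 0.072
endloop
endfacet
facet normal 0.532 -0.483 -0.695
outer loop
vertex 3.474 1.791 0.094
vertex 2.906 0.295 0.698
vertex 2.695 1.834 -0.532
endloop
endfacet
facet normal -0.926 -0.286 0.246
outer loop
vertex -0.033 -2.134 4.727
vertex -0.643 -0.941 3.817
vertex -0.052 -2.704 3.993
endloop
endfacet
facet normal 0.376 -0.736 0.562
outer loop
vertex 1.263 -2.299 3.643
vertex -0.033 -2.134 4.727
vertex -0.052 -2.704 3.993
endloop
endfacet
facet normal -0.926 -0.286 0.246
outer loop
vertex -0.052 -2.704 3.993
vertex -0.643 -0.941 3.817
vertex -0.662 -1.512 3.082
endloop
endfacet
facet normal -0.021 -0.614 -0.789
outer loop
vertex -0.662 -1.512 3.082
vertex 1.263 -2.299 3.643
vertex -0.052 -2.704 3.993
endloop
endfacet
facet normal 0.021 0.613 0.790
outer loop
vertex -0.033 -2.134 4.727
vertex 0.672 -0.536 3.467
vertex -0.643 -0.941 3.817
endloop
endfacet
facet normal 0.377 -0.736 0.562
outer loop
vertex 1.282 -1.728 4.378
vertex -0.033 -2.134 4.727
vertex 1.263 -2.299 3.643
endloop
endfacet
facet normal 0.020 0.614 0.789
outer loop
vertex 1.282 -1.728 4.378
vertex 0.672 -0.536 3.467
vertex -0.033 -2.134 4.727
endloop
endfacet
facet normal -0.376 0.736 -0.562
outer loop
vertex -0.643 -0.941 3.817
vertex 0.672 -0.536 3.467
vertex -0.662 -1.512 3.082
endloop
endfacet
facet normal -0.020 -0.613 -0.790
outer loop
vertex 0.653 -1.106 2.733
vertex 1.263 -2.299 3.643
vertex -0.662 -1.512 3.082
endloop
endfacet
facet normal -0.377 0.736 -0.562
outer loop
vertex -0.662 -1.512 3.082
vertex 0.672 -0.536 3.467
vertex 0.653 -1.106 2.733
endloop
endfacet
facet normal 0.926 0.286 -0.246
outer loop
vertex 0.653 -1.106 2.733
vertex 1.282 -1.728 4.378
vertex 1.263 -2.299 3.643
endloop
endfacet
facet normal 0.926 0.286 -0.246
outer loop
vertex 0.672 -0.536 3.467
vertex 1.282 -1.728 4.378
vertex 0.653 -1.106 2.733
endloop
endfacet
facet normal -0.260 0.952 -0.163
outer loop
vertex -2.672 0.481 -4.336
vertex -2.932 0.537 -3.593
vertex -2.183 0.713 -3.762
endloop
endfacet
facet normal 0.299 0.768 -0.566
outer loop
vertex -2.672 0.481 -4.336
vertex -2.183 0.713 -3.762
vertex -1.932 0.209 -4.314
endloop
endfacet
facet normal 0.107 0.214 -0.971
outer loop
vertex -2.672 0.481 -4.336
vertex -1.932 0.209 -4.314
vertex -2.526 -0.279 -4.487
endloop
endfacet
facet normal -0.572 0.053 -0.818
outer loop
vertex -2.672 0.481 -4.336
vertex -2.526 -0.279 -4.487
vertex -3.145 -0.077 -4.041
endloop
endfacet
facet normal -0.799 0.509 -0.318
outer loop
vertex -2.672 0.481 -4.336
vertex -3.145 -0.077 -4.041
vertex -2.932 0.537 -3.593
endloop
endfacet
facet normal 0.822 0.554 -0.132
outer loop
vertex -1.932 0.209 -4.314
vertex -2.183 0.713 -3.762
vertex -1.735 0.097 -3.559
endloop
endfacet
facet normal -0.082 0.850 0.520
outer loop
vertex -2.183 0.713 -3.762
vertex -2.932 0.537 -3.593
vertex -2.354 0.299 -3.113
endloop
endfacet
facet normal -0.954 0.135 0.269
outer loop
vertex -2.932 0.537 -3.593
vertex -3.145 -0.077 -4.041
vertex -2.948 -0.189 -3.286
endloop
endfacet
facet normal -0.586 -0.604 -0.540
outer loop
vertex -3.145 -0.077 -4.041
vertex -2.526 -0.279 -4.487
vertex -2.697 -0.693 -3.838
endloop
endfacet
facet normal 0.512 -0.344 -0.787
outer loop
vertex -2.526 -0.279 -4.487
vertex -1.932 0.209 -4.314
vertex -1.948 -0.517 -4.007
endloop
endfacet
facet normal 0.572 -0.053 0.818
outer loop
vertex -2.208 -0.461 -3.264
vertex -1.735 0.097 -3.559
vertex -2.354 0.299 -3.113
endloop
endfacet
facet normal -0.107 -0.214 0.971
outer loop
vertex -2.208 -0.461 -3.264
vertex -2.354 0.299 -3.113
vertex -2.948 -0.189 -3.286
endloop
endfacet
facet normal -0.299 -0.768 0.566
outer loop
vertex -2.208 -0.461 -3.264
vertex -2.948 -0.189 -3.286
vertex -2.697 -0.693 -3.838
endloop
endfacet
facet normal 0.260 -0.952 0.163
outer loop
vertex -2.208 -0.461 -3.264
vertex -2.697 -0.693 -3.838
vertex -1.948 -0.517 -4.007
endloop
endfacet
facet normal 0.799 -0.509 0.318
outer loop
vertex -2.208 -0.461 -3.264
vertex -1.948 -0.517 -4.007
vertex -1.735 0.097 -3.559
endloop
endfacet
facet normal 0.586 0.604 0.540
outer loop
vertex -2.354 0.299 -3.113
vertex -1.735 0.097 -3.559
vertex -2.183 0.713 -3.762
endloop
endfacet
facet normal -0.512 0.344 0.787
outer loop
vertex -2.948 -0.189 -3.286
vertex -2.354 0.299 -3.113
vertex -2.932 0.537 -3.593
endloop
endfacet
facet normal -0.822 -0.554 0.132
outer loop
vertex -2.697 -0.693 -3.838
vertex -2.948 -0.189 -3.286
vertex -3.145 -0.077 -4.041
endloop
endfacet
facet normal 0.082 -0.850 -0.520
outer loop
vertex -1.948 -0.517 -4.007
vertex -2.697 -0.693 -3.838
vertex -2.526 -0.279 -4.487
endloop
endfacet
facet normal 0.954 -0.135 -0.269
outer loop
vertex -1.735 0.097 -3.559
vertex -1.948 -0.517 -4.007
vertex -1.932 0.209 -4.314
endloop
endfacet

endsolid


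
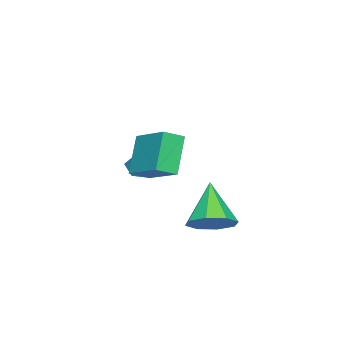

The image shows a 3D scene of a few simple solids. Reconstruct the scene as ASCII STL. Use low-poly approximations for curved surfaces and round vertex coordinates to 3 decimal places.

solid 
facet normal -0.543 -0.082 0.836
outer loop
vertex 0.341 0.863 -0.645
vertex 1.185 2.284 0.044
vertex -0.27 1.393 -0.99
endloop
endfacet
facet normal -0.471 -0.794 -0.384
outer loop
vertex 0.675 1.536 -2.444
vertex 0.341 0.863 -0.645
vertex -0.27 1.393 -0.99
endloop
endfacet
facet normal -0.543 -0.082 0.835
outer loop
vertex -0.27 1.393 -0.99
vertex 1.185 2.284 0.044
vertex 0.573 2.814 -0.302
endloop
endfacet
facet normal -0.695 0.602 -0.392
outer loop
vertex 0.573 2.814 -0.302
vertex 0.675 1.536 -2.444
vertex -0.27 1.393 -0.99
endloop
endfacet
facet normal 0.695 -0.603 0.392
outer loop
vertex 0.341 0.863 -0.645
vertex 2.13 2.427 -1.41
vertex 1.185 2.284 0.044
endloop
endfacet
facet normal -0.470 -0.794 -0.384
outer loop
vertex 1.287 1.006 -2.098
vertex 0.341 0.863 -0.645
vertex 0.675 1.536 -2.444
endloop
endfacet
facet normal 0.695 -0.602 0.393
outer loop
vertex 1.287 1.006 -2.098
vertex 2.13 2.427 -1.41
vertex 0.341 0.863 -0.645
endloop
endfacet
facet normal 0.471 0.794 0.384
outer loop
vertex 1.185 2.284 0.044
vertex 2.13 2.427 -1.41
vertex 0.573 2.814 -0.302
endloop
endfacet
facet normal -0.694 0.603 -0.393
outer loop
vertex 1.519 2.957 -1.755
vertex 0.675 1.536 -2.444
vertex 0.573 2.814 -0.302
endloop
endfacet
facet normal 0.471 0.794 0.385
outer loop
vertex 0.573 2.814 -0.302
vertex 2.13 2.427 -1.41
vertex 1.519 2.957 -1.755
endloop
endfacet
facet normal 0.544 0.082 -0.835
outer loop
vertex 1.519 2.957 -1.755
vertex 1.287 1.006 -2.098
vertex 0.675 1.536 -2.444
endloop
endfacet
facet normal 0.543 0.082 -0.836
outer loop
vertex 2.13 2.427 -1.41
vertex 1.287 1.006 -2.098
vertex 1.519 2.957 -1.755
endloop
endfacet
facet normal 0.572 0.281 -0.771
outer loop
vertex 1.67 4.084 -3.579
vertex 0.935 3.992 -4.158
vertex 1.29 4.691 -3.64
endloop
endfacet
facet normal 0.339 0.302 0.891
outer loop
vertex 1.67 4.084 -3.579
vertex 1.29 4.691 -3.64
vertex -0.175 3.448 -2.662
endloop
endfacet
facet normal 0.572 0.281 -0.771
outer loop
vertex 1.29 4.691 -3.64
vertex 0.935 3.992 -4.158
vertex 0.702 4.89 -4.004
endloop
endfacet
facet normal -0.169 0.725 0.668
outer loop
vertex 1.29 4.691 -3.64
vertex 0.702 4.89 -4.004
vertex -0.175 3.448 -2.662
endloop
endfacet
facet normal 0.571 0.280 -0.771
outer loop
vertex 0.702 4.89 -4.004
vertex 0.935 3.992 -4.158
vertex 0.25 4.562 -4.458
endloop
endfacet
facet normal -0.716 0.657 0.238
outer loop
vertex 0.702 4.89 -4.004
vertex 0.25 4.562 -4.458
vertex -0.175 3.448 -2.662
endloop
endfacet
facet normal 0.571 0.280 -0.772
outer loop
vertex 0.25 4.562 -4.458
vertex 0.935 3.992 -4.158
vertex 0.199 3.9 -4.736
endloop
endfacet
facet normal -0.980 0.137 -0.147
outer loop
vertex 0.25 4.562 -4.458
vertex 0.199 3.9 -4.736
vertex -0.175 3.448 -2.662
endloop
endfacet
facet normal 0.571 0.281 -0.772
outer loop
vertex 0.199 3.9 -4.736
vertex 0.935 3.992 -4.158
vertex 0.579 3.292 -4.676
endloop
endfacet
facet normal -0.807 -0.530 -0.261
outer loop
vertex 0.199 3.9 -4.736
vertex 0.579 3.292 -4.676
vertex -0.175 3.448 -2.662
endloop
endfacet
facet normal 0.571 0.280 -0.771
outer loop
vertex 0.579 3.292 -4.676
vertex 0.935 3.992 -4.158
vertex 1.168 3.094 -4.312
endloop
endfacet
facet normal -0.298 -0.954 -0.037
outer loop
vertex 0.579 3.292 -4.676
vertex 1.168 3.094 -4.312
vertex -0.175 3.448 -2.662
endloop
endfacet
facet normal 0.573 0.281 -0.770
outer loop
vertex 1.168 3.094 -4.312
vertex 0.935 3.992 -4.158
vertex 1.619 3.422 -3.857
endloop
endfacet
facet normal 0.248 -0.886 0.392
outer loop
vertex 1.168 3.094 -4.312
vertex 1.619 3.422 -3.857
vertex -0.175 3.448 -2.662
endloop
endfacet
facet normal 0.572 0.280 -0.771
outer loop
vertex 1.619 3.422 -3.857
vertex 0.935 3.992 -4.158
vertex 1.67 4.084 -3.579
endloop
endfacet
facet normal 0.512 -0.366 0.777
outer loop
vertex 1.619 3.422 -3.857
vertex 1.67 4.084 -3.579
vertex -0.175 3.448 -2.662
endloop
endfacet
facet normal -0.472 -0.307 -0.826
outer loop
vertex -2.551 0.085 -3.835
vertex -2.931 -0.397 -3.439
vertex -3.191 0.278 -3.541
endloop
endfacet
facet normal 0.250 0.964 -0.088
outer loop
vertex -2.551 0.085 -3.835
vertex -3.191 0.278 -3.541
vertex -2.109 0.137 -2.001
endloop
endfacet
facet normal -0.472 -0.307 -0.826
outer loop
vertex -3.191 0.278 -3.541
vertex -2.931 -0.397 -3.439
vertex -3.571 -0.204 -3.145
endloop
endfacet
facet normal -0.508 0.749 0.425
outer loop
vertex -3.191 0.278 -3.541
vertex -3.571 -0.204 -3.145
vertex -2.109 0.137 -2.001
endloop
endfacet
facet normal -0.472 -0.307 -0.826
outer loop
vertex -3.571 -0.204 -3.145
vertex -2.931 -0.397 -3.439
vertex -3.311 -0.878 -3.043
endloop
endfacet
facet normal -0.597 -0.110 0.795
outer loop
vertex -3.571 -0.204 -3.145
vertex -3.311 -0.878 -3.043
vertex -2.109 0.137 -2.001
endloop
endfacet
facet normal -0.472 -0.307 -0.826
outer loop
vertex -3.311 -0.878 -3.043
vertex -2.931 -0.397 -3.439
vertex -2.671 -1.071 -3.337
endloop
endfacet
facet normal 0.072 -0.755 0.652
outer loop
vertex -3.311 -0.878 -3.043
vertex -2.671 -1.071 -3.337
vertex -2.109 0.137 -2.001
endloop
endfacet
facet normal -0.472 -0.307 -0.826
outer loop
vertex -2.671 -1.071 -3.337
vertex -2.931 -0.397 -3.439
vertex -2.291 -0.59 -3.733
endloop
endfacet
facet normal 0.830 -0.540 0.140
outer loop
vertex -2.671 -1.071 -3.337
vertex -2.291 -0.59 -3.733
vertex -2.109 0.137 -2.001
endloop
endfacet
facet normal -0.472 -0.307 -0.826
outer loop
vertex -2.291 -0.59 -3.733
vertex -2.931 -0.397 -3.439
vertex -2.551 0.085 -3.835
endloop
endfacet
facet normal 0.919 0.319 -0.231
outer loop
vertex -2.291 -0.59 -3.733
vertex -2.551 0.085 -3.835
vertex -2.109 0.137 -2.001
endloop
endfacet

endsolid


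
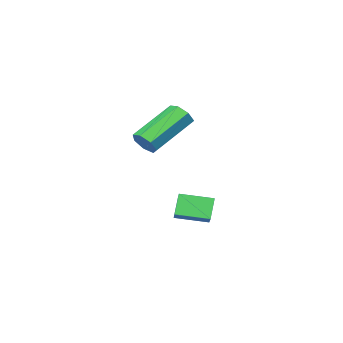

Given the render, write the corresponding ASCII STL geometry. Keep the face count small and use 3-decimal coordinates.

solid 
facet normal 0.851 0.141 -0.506
outer loop
vertex -1.241 0.318 1.897
vertex -1.517 0.159 1.389
vertex -1.464 0.705 1.63
endloop
endfacet
facet normal 0.304 0.653 0.693
outer loop
vertex -1.241 0.318 1.897
vertex -1.464 0.705 1.63
vertex -3.027 0.02 2.96
endloop
endfacet
facet normal 0.304 0.653 0.694
outer loop
vertex -3.027 0.02 2.96
vertex -1.464 0.705 1.63
vertex -3.25 0.408 2.693
endloop
endfacet
facet normal -0.851 -0.141 0.506
outer loop
vertex -3.027 0.02 2.96
vertex -3.25 0.408 2.693
vertex -3.303 -0.139 2.451
endloop
endfacet
facet normal 0.850 0.141 -0.507
outer loop
vertex -1.464 0.705 1.63
vertex -1.517 0.159 1.389
vertex -1.727 0.681 1.182
endloop
endfacet
facet normal -0.145 0.989 0.032
outer loop
vertex -1.464 0.705 1.63
vertex -1.727 0.681 1.182
vertex -3.25 0.408 2.693
endloop
endfacet
facet normal -0.145 0.989 0.032
outer loop
vertex -3.25 0.408 2.693
vertex -1.727 0.681 1.182
vertex -3.513 0.384 2.244
endloop
endfacet
facet normal -0.851 -0.141 0.506
outer loop
vertex -3.25 0.408 2.693
vertex -3.513 0.384 2.244
vertex -3.303 -0.139 2.451
endloop
endfacet
facet normal 0.851 0.141 -0.506
outer loop
vertex -1.727 0.681 1.182
vertex -1.517 0.159 1.389
vertex -1.832 0.264 0.889
endloop
endfacet
facet normal -0.485 0.581 -0.653
outer loop
vertex -1.727 0.681 1.182
vertex -1.832 0.264 0.889
vertex -3.513 0.384 2.244
endloop
endfacet
facet normal -0.486 0.579 -0.654
outer loop
vertex -3.513 0.384 2.244
vertex -1.832 0.264 0.889
vertex -3.618 -0.034 1.952
endloop
endfacet
facet normal -0.850 -0.141 0.507
outer loop
vertex -3.513 0.384 2.244
vertex -3.618 -0.034 1.952
vertex -3.303 -0.139 2.451
endloop
endfacet
facet normal 0.851 0.143 -0.506
outer loop
vertex -1.832 0.264 0.889
vertex -1.517 0.159 1.389
vertex -1.699 -0.233 0.972
endloop
endfacet
facet normal -0.460 -0.265 -0.847
outer loop
vertex -1.832 0.264 0.889
vertex -1.699 -0.233 0.972
vertex -3.618 -0.034 1.952
endloop
endfacet
facet normal -0.460 -0.264 -0.848
outer loop
vertex -3.618 -0.034 1.952
vertex -1.699 -0.233 0.972
vertex -3.486 -0.53 2.035
endloop
endfacet
facet normal -0.850 -0.141 0.507
outer loop
vertex -3.618 -0.034 1.952
vertex -3.486 -0.53 2.035
vertex -3.303 -0.139 2.451
endloop
endfacet
facet normal 0.851 0.143 -0.506
outer loop
vertex -1.699 -0.233 0.972
vertex -1.517 0.159 1.389
vertex -1.429 -0.435 1.369
endloop
endfacet
facet normal -0.088 -0.911 -0.403
outer loop
vertex -1.699 -0.233 0.972
vertex -1.429 -0.435 1.369
vertex -3.486 -0.53 2.035
endloop
endfacet
facet normal -0.088 -0.911 -0.403
outer loop
vertex -3.486 -0.53 2.035
vertex -1.429 -0.435 1.369
vertex -3.216 -0.732 2.432
endloop
endfacet
facet normal -0.851 -0.141 0.507
outer loop
vertex -3.486 -0.53 2.035
vertex -3.216 -0.732 2.432
vertex -3.303 -0.139 2.451
endloop
endfacet
facet normal 0.850 0.143 -0.506
outer loop
vertex -1.429 -0.435 1.369
vertex -1.517 0.159 1.389
vertex -1.225 -0.189 1.781
endloop
endfacet
facet normal 0.351 -0.870 0.346
outer loop
vertex -1.429 -0.435 1.369
vertex -1.225 -0.189 1.781
vertex -3.216 -0.732 2.432
endloop
endfacet
facet normal 0.350 -0.871 0.345
outer loop
vertex -3.216 -0.732 2.432
vertex -1.225 -0.189 1.781
vertex -3.012 -0.487 2.844
endloop
endfacet
facet normal -0.851 -0.141 0.505
outer loop
vertex -3.216 -0.732 2.432
vertex -3.012 -0.487 2.844
vertex -3.303 -0.139 2.451
endloop
endfacet
facet normal 0.850 0.143 -0.507
outer loop
vertex -1.225 -0.189 1.781
vertex -1.517 0.159 1.389
vertex -1.241 0.318 1.897
endloop
endfacet
facet normal 0.525 -0.174 0.833
outer loop
vertex -1.225 -0.189 1.781
vertex -1.241 0.318 1.897
vertex -3.012 -0.487 2.844
endloop
endfacet
facet normal 0.525 -0.175 0.833
outer loop
vertex -3.012 -0.487 2.844
vertex -1.241 0.318 1.897
vertex -3.027 0.02 2.96
endloop
endfacet
facet normal -0.851 -0.141 0.506
outer loop
vertex -3.012 -0.487 2.844
vertex -3.027 0.02 2.96
vertex -3.303 -0.139 2.451
endloop
endfacet
facet normal -0.422 -0.393 0.817
outer loop
vertex -3.257 -0.273 -1.736
vertex -4.372 0.495 -1.943
vertex -3.643 -0.98 -2.276
endloop
endfacet
facet normal 0.814 -0.560 0.151
outer loop
vertex -3.208 -0.575 -3.117
vertex -3.257 -0.273 -1.736
vertex -3.643 -0.98 -2.276
endloop
endfacet
facet normal -0.423 -0.393 0.816
outer loop
vertex -3.643 -0.98 -2.276
vertex -4.372 0.495 -1.943
vertex -4.758 -0.212 -2.484
endloop
endfacet
facet normal -0.398 -0.729 -0.557
outer loop
vertex -4.758 -0.212 -2.484
vertex -3.208 -0.575 -3.117
vertex -3.643 -0.98 -2.276
endloop
endfacet
facet normal 0.398 0.729 0.557
outer loop
vertex -3.257 -0.273 -1.736
vertex -3.937 0.9 -2.784
vertex -4.372 0.495 -1.943
endloop
endfacet
facet normal 0.814 -0.560 0.151
outer loop
vertex -2.822 0.132 -2.576
vertex -3.257 -0.273 -1.736
vertex -3.208 -0.575 -3.117
endloop
endfacet
facet normal 0.398 0.729 0.557
outer loop
vertex -2.822 0.132 -2.576
vertex -3.937 0.9 -2.784
vertex -3.257 -0.273 -1.736
endloop
endfacet
facet normal -0.814 0.560 -0.151
outer loop
vertex -4.372 0.495 -1.943
vertex -3.937 0.9 -2.784
vertex -4.758 -0.212 -2.484
endloop
endfacet
facet normal -0.398 -0.728 -0.557
outer loop
vertex -4.323 0.193 -3.324
vertex -3.208 -0.575 -3.117
vertex -4.758 -0.212 -2.484
endloop
endfacet
facet normal -0.814 0.560 -0.152
outer loop
vertex -4.758 -0.212 -2.484
vertex -3.937 0.9 -2.784
vertex -4.323 0.193 -3.324
endloop
endfacet
facet normal 0.423 0.394 -0.816
outer loop
vertex -4.323 0.193 -3.324
vertex -2.822 0.132 -2.576
vertex -3.208 -0.575 -3.117
endloop
endfacet
facet normal 0.423 0.393 -0.817
outer loop
vertex -3.937 0.9 -2.784
vertex -2.822 0.132 -2.576
vertex -4.323 0.193 -3.324
endloop
endfacet

endsolid


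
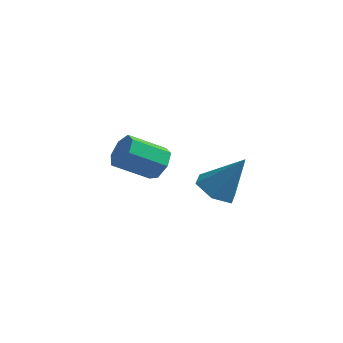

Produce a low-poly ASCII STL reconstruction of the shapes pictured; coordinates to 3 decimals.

solid 
facet normal -0.524 -0.179 -0.833
outer loop
vertex 1.31 -0.874 0.623
vertex 0.819 -1.408 1.047
vertex 0.614 -0.594 1.001
endloop
endfacet
facet normal 0.382 0.924 0.019
outer loop
vertex 1.31 -0.874 0.623
vertex 0.614 -0.594 1.001
vertex 1.741 -1.092 2.513
endloop
endfacet
facet normal -0.524 -0.179 -0.832
outer loop
vertex 0.614 -0.594 1.001
vertex 0.819 -1.408 1.047
vertex 0.123 -1.127 1.425
endloop
endfacet
facet normal -0.372 0.763 0.529
outer loop
vertex 0.614 -0.594 1.001
vertex 0.123 -1.127 1.425
vertex 1.741 -1.092 2.513
endloop
endfacet
facet normal -0.524 -0.178 -0.833
outer loop
vertex 0.123 -1.127 1.425
vertex 0.819 -1.408 1.047
vertex 0.327 -1.941 1.471
endloop
endfacet
facet normal -0.554 -0.092 0.827
outer loop
vertex 0.123 -1.127 1.425
vertex 0.327 -1.941 1.471
vertex 1.741 -1.092 2.513
endloop
endfacet
facet normal -0.524 -0.179 -0.833
outer loop
vertex 0.327 -1.941 1.471
vertex 0.819 -1.408 1.047
vertex 1.023 -2.221 1.093
endloop
endfacet
facet normal 0.018 -0.787 0.617
outer loop
vertex 0.327 -1.941 1.471
vertex 1.023 -2.221 1.093
vertex 1.741 -1.092 2.513
endloop
endfacet
facet normal -0.523 -0.178 -0.833
outer loop
vertex 1.023 -2.221 1.093
vertex 0.819 -1.408 1.047
vertex 1.515 -1.688 0.67
endloop
endfacet
facet normal 0.772 -0.627 0.108
outer loop
vertex 1.023 -2.221 1.093
vertex 1.515 -1.688 0.67
vertex 1.741 -1.092 2.513
endloop
endfacet
facet normal -0.523 -0.180 -0.833
outer loop
vertex 1.515 -1.688 0.67
vertex 0.819 -1.408 1.047
vertex 1.31 -0.874 0.623
endloop
endfacet
facet normal 0.954 0.229 -0.191
outer loop
vertex 1.515 -1.688 0.67
vertex 1.31 -0.874 0.623
vertex 1.741 -1.092 2.513
endloop
endfacet
facet normal 0.697 0.495 -0.519
outer loop
vertex -1.834 0.595 0.491
vertex -2.356 1.074 0.247
vertex -1.93 1.12 0.863
endloop
endfacet
facet normal 0.702 -0.322 0.635
outer loop
vertex -1.834 0.595 0.491
vertex -1.93 1.12 0.863
vertex -2.941 -0.193 1.316
endloop
endfacet
facet normal 0.702 -0.321 0.636
outer loop
vertex -2.941 -0.193 1.316
vertex -1.93 1.12 0.863
vertex -3.038 0.332 1.688
endloop
endfacet
facet normal -0.696 -0.496 0.519
outer loop
vertex -2.941 -0.193 1.316
vertex -3.038 0.332 1.688
vertex -3.464 0.286 1.073
endloop
endfacet
facet normal 0.697 0.496 -0.519
outer loop
vertex -1.93 1.12 0.863
vertex -2.356 1.074 0.247
vertex -2.348 1.611 0.771
endloop
endfacet
facet normal 0.321 0.431 0.843
outer loop
vertex -1.93 1.12 0.863
vertex -2.348 1.611 0.771
vertex -3.038 0.332 1.688
endloop
endfacet
facet normal 0.322 0.431 0.843
outer loop
vertex -3.038 0.332 1.688
vertex -2.348 1.611 0.771
vertex -3.455 0.823 1.596
endloop
endfacet
facet normal -0.697 -0.494 0.520
outer loop
vertex -3.038 0.332 1.688
vertex -3.455 0.823 1.596
vertex -3.464 0.286 1.073
endloop
endfacet
facet normal 0.696 0.496 -0.519
outer loop
vertex -2.348 1.611 0.771
vertex -2.356 1.074 0.247
vertex -2.772 1.697 0.285
endloop
endfacet
facet normal -0.302 0.858 0.415
outer loop
vertex -2.348 1.611 0.771
vertex -2.772 1.697 0.285
vertex -3.455 0.823 1.596
endloop
endfacet
facet normal -0.302 0.858 0.415
outer loop
vertex -3.455 0.823 1.596
vertex -2.772 1.697 0.285
vertex -3.879 0.909 1.11
endloop
endfacet
facet normal -0.696 -0.495 0.520
outer loop
vertex -3.455 0.823 1.596
vertex -3.879 0.909 1.11
vertex -3.464 0.286 1.073
endloop
endfacet
facet normal 0.696 0.496 -0.519
outer loop
vertex -2.772 1.697 0.285
vertex -2.356 1.074 0.247
vertex -2.883 1.315 -0.229
endloop
endfacet
facet normal -0.697 0.639 -0.325
outer loop
vertex -2.772 1.697 0.285
vertex -2.883 1.315 -0.229
vertex -3.879 0.909 1.11
endloop
endfacet
facet normal -0.697 0.639 -0.325
outer loop
vertex -3.879 0.909 1.11
vertex -2.883 1.315 -0.229
vertex -3.99 0.526 0.596
endloop
endfacet
facet normal -0.697 -0.495 0.519
outer loop
vertex -3.879 0.909 1.11
vertex -3.99 0.526 0.596
vertex -3.464 0.286 1.073
endloop
endfacet
facet normal 0.696 0.496 -0.519
outer loop
vertex -2.883 1.315 -0.229
vertex -2.356 1.074 0.247
vertex -2.597 0.751 -0.385
endloop
endfacet
facet normal -0.568 -0.061 -0.821
outer loop
vertex -2.883 1.315 -0.229
vertex -2.597 0.751 -0.385
vertex -3.99 0.526 0.596
endloop
endfacet
facet normal -0.568 -0.060 -0.821
outer loop
vertex -3.99 0.526 0.596
vertex -2.597 0.751 -0.385
vertex -3.705 -0.037 0.44
endloop
endfacet
facet normal -0.696 -0.496 0.518
outer loop
vertex -3.99 0.526 0.596
vertex -3.705 -0.037 0.44
vertex -3.464 0.286 1.073
endloop
endfacet
facet normal 0.697 0.495 -0.519
outer loop
vertex -2.597 0.751 -0.385
vertex -2.356 1.074 0.247
vertex -2.13 0.43 -0.064
endloop
endfacet
facet normal -0.011 -0.715 -0.699
outer loop
vertex -2.597 0.751 -0.385
vertex -2.13 0.43 -0.064
vertex -3.705 -0.037 0.44
endloop
endfacet
facet normal -0.011 -0.715 -0.699
outer loop
vertex -3.705 -0.037 0.44
vertex -2.13 0.43 -0.064
vertex -3.238 -0.358 0.761
endloop
endfacet
facet normal -0.697 -0.496 0.518
outer loop
vertex -3.705 -0.037 0.44
vertex -3.238 -0.358 0.761
vertex -3.464 0.286 1.073
endloop
endfacet
facet normal 0.697 0.495 -0.519
outer loop
vertex -2.13 0.43 -0.064
vertex -2.356 1.074 0.247
vertex -1.834 0.595 0.491
endloop
endfacet
facet normal 0.555 -0.831 -0.049
outer loop
vertex -2.13 0.43 -0.064
vertex -1.834 0.595 0.491
vertex -3.238 -0.358 0.761
endloop
endfacet
facet normal 0.554 -0.831 -0.050
outer loop
vertex -3.238 -0.358 0.761
vertex -1.834 0.595 0.491
vertex -2.941 -0.193 1.316
endloop
endfacet
facet normal -0.696 -0.496 0.520
outer loop
vertex -3.238 -0.358 0.761
vertex -2.941 -0.193 1.316
vertex -3.464 0.286 1.073
endloop
endfacet

endsolid


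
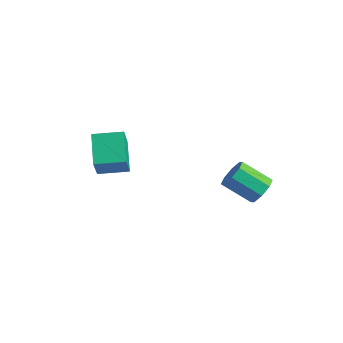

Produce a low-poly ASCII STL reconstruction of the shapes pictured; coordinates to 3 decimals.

solid 
facet normal -0.355 0.427 -0.832
outer loop
vertex -4.359 -2.162 3.545
vertex -3.36 -1.039 3.696
vertex -3.176 -3.083 2.567
endloop
endfacet
facet normal -0.661 -0.743 -0.100
outer loop
vertex -2.58 -3.801 3.964
vertex -4.359 -2.162 3.545
vertex -3.176 -3.083 2.567
endloop
endfacet
facet normal -0.355 0.427 -0.832
outer loop
vertex -3.176 -3.083 2.567
vertex -3.36 -1.039 3.696
vertex -2.177 -1.96 2.718
endloop
endfacet
facet normal 0.661 -0.514 -0.546
outer loop
vertex -2.177 -1.96 2.718
vertex -2.58 -3.801 3.964
vertex -3.176 -3.083 2.567
endloop
endfacet
facet normal -0.661 0.514 0.546
outer loop
vertex -4.359 -2.162 3.545
vertex -2.764 -1.757 5.093
vertex -3.36 -1.039 3.696
endloop
endfacet
facet normal -0.661 -0.743 -0.100
outer loop
vertex -3.763 -2.88 4.942
vertex -4.359 -2.162 3.545
vertex -2.58 -3.801 3.964
endloop
endfacet
facet normal -0.661 0.514 0.546
outer loop
vertex -3.763 -2.88 4.942
vertex -2.764 -1.757 5.093
vertex -4.359 -2.162 3.545
endloop
endfacet
facet normal 0.661 0.743 0.100
outer loop
vertex -3.36 -1.039 3.696
vertex -2.764 -1.757 5.093
vertex -2.177 -1.96 2.718
endloop
endfacet
facet normal 0.661 -0.514 -0.546
outer loop
vertex -1.581 -2.678 4.115
vertex -2.58 -3.801 3.964
vertex -2.177 -1.96 2.718
endloop
endfacet
facet normal 0.661 0.743 0.100
outer loop
vertex -2.177 -1.96 2.718
vertex -2.764 -1.757 5.093
vertex -1.581 -2.678 4.115
endloop
endfacet
facet normal 0.355 -0.427 0.832
outer loop
vertex -1.581 -2.678 4.115
vertex -3.763 -2.88 4.942
vertex -2.58 -3.801 3.964
endloop
endfacet
facet normal 0.355 -0.427 0.832
outer loop
vertex -2.764 -1.757 5.093
vertex -3.763 -2.88 4.942
vertex -1.581 -2.678 4.115
endloop
endfacet
facet normal 0.712 0.426 -0.558
outer loop
vertex 1.809 3.226 1.148
vertex 1.28 3.257 0.496
vertex 1.47 3.772 1.132
endloop
endfacet
facet normal 0.464 0.312 0.829
outer loop
vertex 1.809 3.226 1.148
vertex 1.47 3.772 1.132
vertex 0.549 2.473 2.136
endloop
endfacet
facet normal 0.464 0.312 0.829
outer loop
vertex 0.549 2.473 2.136
vertex 1.47 3.772 1.132
vertex 0.21 3.019 2.12
endloop
endfacet
facet normal -0.712 -0.426 0.558
outer loop
vertex 0.549 2.473 2.136
vertex 0.21 3.019 2.12
vertex 0.02 2.503 1.484
endloop
endfacet
facet normal 0.713 0.426 -0.558
outer loop
vertex 1.47 3.772 1.132
vertex 1.28 3.257 0.496
vertex 1.02 4.016 0.743
endloop
endfacet
facet normal -0.046 0.822 0.568
outer loop
vertex 1.47 3.772 1.132
vertex 1.02 4.016 0.743
vertex 0.21 3.019 2.12
endloop
endfacet
facet normal -0.046 0.822 0.568
outer loop
vertex 0.21 3.019 2.12
vertex 1.02 4.016 0.743
vertex -0.241 3.263 1.731
endloop
endfacet
facet normal -0.712 -0.426 0.558
outer loop
vertex 0.21 3.019 2.12
vertex -0.241 3.263 1.731
vertex 0.02 2.503 1.484
endloop
endfacet
facet normal 0.712 0.426 -0.559
outer loop
vertex 1.02 4.016 0.743
vertex 1.28 3.257 0.496
vertex 0.722 3.815 0.21
endloop
endfacet
facet normal -0.527 0.849 -0.026
outer loop
vertex 1.02 4.016 0.743
vertex 0.722 3.815 0.21
vertex -0.241 3.263 1.731
endloop
endfacet
facet normal -0.528 0.849 -0.026
outer loop
vertex -0.241 3.263 1.731
vertex 0.722 3.815 0.21
vertex -0.538 3.062 1.198
endloop
endfacet
facet normal -0.712 -0.426 0.558
outer loop
vertex -0.241 3.263 1.731
vertex -0.538 3.062 1.198
vertex 0.02 2.503 1.484
endloop
endfacet
facet normal 0.712 0.426 -0.558
outer loop
vertex 0.722 3.815 0.21
vertex 1.28 3.257 0.496
vertex 0.751 3.287 -0.156
endloop
endfacet
facet normal -0.701 0.380 -0.604
outer loop
vertex 0.722 3.815 0.21
vertex 0.751 3.287 -0.156
vertex -0.538 3.062 1.198
endloop
endfacet
facet normal -0.701 0.380 -0.604
outer loop
vertex -0.538 3.062 1.198
vertex 0.751 3.287 -0.156
vertex -0.509 2.534 0.832
endloop
endfacet
facet normal -0.712 -0.426 0.558
outer loop
vertex -0.538 3.062 1.198
vertex -0.509 2.534 0.832
vertex 0.02 2.503 1.484
endloop
endfacet
facet normal 0.712 0.426 -0.558
outer loop
vertex 0.751 3.287 -0.156
vertex 1.28 3.257 0.496
vertex 1.09 2.741 -0.14
endloop
endfacet
facet normal -0.464 -0.312 -0.829
outer loop
vertex 0.751 3.287 -0.156
vertex 1.09 2.741 -0.14
vertex -0.509 2.534 0.832
endloop
endfacet
facet normal -0.464 -0.312 -0.829
outer loop
vertex -0.509 2.534 0.832
vertex 1.09 2.741 -0.14
vertex -0.17 1.988 0.848
endloop
endfacet
facet normal -0.712 -0.426 0.558
outer loop
vertex -0.509 2.534 0.832
vertex -0.17 1.988 0.848
vertex 0.02 2.503 1.484
endloop
endfacet
facet normal 0.712 0.426 -0.558
outer loop
vertex 1.09 2.741 -0.14
vertex 1.28 3.257 0.496
vertex 1.541 2.497 0.249
endloop
endfacet
facet normal 0.046 -0.822 -0.568
outer loop
vertex 1.09 2.741 -0.14
vertex 1.541 2.497 0.249
vertex -0.17 1.988 0.848
endloop
endfacet
facet normal 0.046 -0.822 -0.568
outer loop
vertex -0.17 1.988 0.848
vertex 1.541 2.497 0.249
vertex 0.28 1.744 1.237
endloop
endfacet
facet normal -0.713 -0.426 0.558
outer loop
vertex -0.17 1.988 0.848
vertex 0.28 1.744 1.237
vertex 0.02 2.503 1.484
endloop
endfacet
facet normal 0.712 0.426 -0.558
outer loop
vertex 1.541 2.497 0.249
vertex 1.28 3.257 0.496
vertex 1.838 2.698 0.782
endloop
endfacet
facet normal 0.528 -0.849 0.026
outer loop
vertex 1.541 2.497 0.249
vertex 1.838 2.698 0.782
vertex 0.28 1.744 1.237
endloop
endfacet
facet normal 0.527 -0.849 0.025
outer loop
vertex 0.28 1.744 1.237
vertex 1.838 2.698 0.782
vertex 0.578 1.945 1.77
endloop
endfacet
facet normal -0.712 -0.426 0.559
outer loop
vertex 0.28 1.744 1.237
vertex 0.578 1.945 1.77
vertex 0.02 2.503 1.484
endloop
endfacet
facet normal 0.712 0.426 -0.558
outer loop
vertex 1.838 2.698 0.782
vertex 1.28 3.257 0.496
vertex 1.809 3.226 1.148
endloop
endfacet
facet normal 0.701 -0.380 0.604
outer loop
vertex 1.838 2.698 0.782
vertex 1.809 3.226 1.148
vertex 0.578 1.945 1.77
endloop
endfacet
facet normal 0.701 -0.380 0.604
outer loop
vertex 0.578 1.945 1.77
vertex 1.809 3.226 1.148
vertex 0.549 2.473 2.136
endloop
endfacet
facet normal -0.712 -0.426 0.558
outer loop
vertex 0.578 1.945 1.77
vertex 0.549 2.473 2.136
vertex 0.02 2.503 1.484
endloop
endfacet

endsolid
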